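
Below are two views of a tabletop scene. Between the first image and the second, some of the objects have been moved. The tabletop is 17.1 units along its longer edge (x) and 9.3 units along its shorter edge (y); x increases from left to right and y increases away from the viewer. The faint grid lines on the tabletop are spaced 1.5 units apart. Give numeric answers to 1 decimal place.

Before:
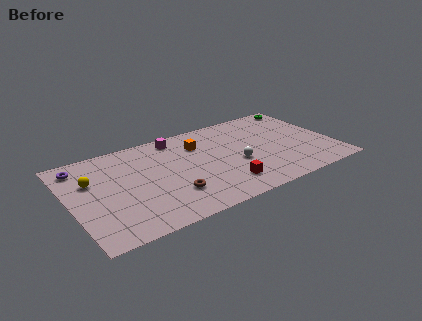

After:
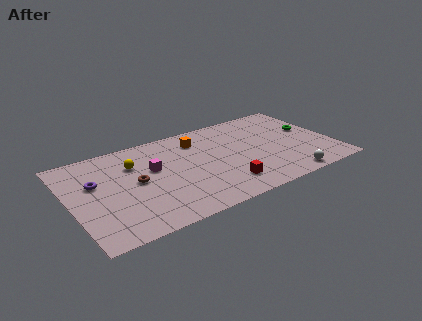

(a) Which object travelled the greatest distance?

the white sphere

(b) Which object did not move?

the red cube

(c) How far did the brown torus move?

3.0

The brown torus moved from about (6.2, 2.6) to (4.2, 4.8), a distance of √(2.0² + 2.2²) ≈ 3.0.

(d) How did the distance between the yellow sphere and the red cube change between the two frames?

-2.1

Before: roughly 9.1 units apart; after: 7.0. That's 2.1 units closer together.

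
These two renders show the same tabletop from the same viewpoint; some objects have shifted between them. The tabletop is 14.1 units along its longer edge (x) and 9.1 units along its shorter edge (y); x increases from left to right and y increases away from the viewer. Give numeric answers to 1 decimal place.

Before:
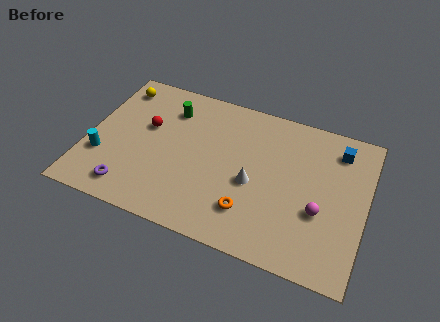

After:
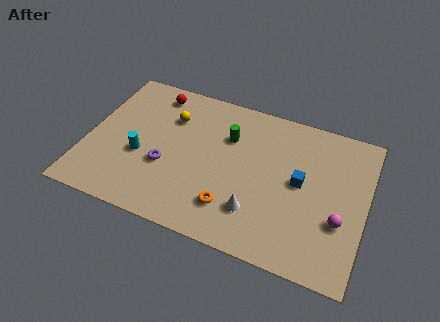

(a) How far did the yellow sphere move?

3.1

The yellow sphere was near (1.1, 7.6) before and (4.0, 6.5) after, so it travelled √(2.9² + 1.1²) ≈ 3.1 units.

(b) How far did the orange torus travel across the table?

0.9

The orange torus moved from about (8.5, 2.2) to (7.6, 2.1), a distance of √(0.9² + 0.1²) ≈ 0.9.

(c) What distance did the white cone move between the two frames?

1.6

The white cone was near (8.5, 3.9) before and (8.8, 2.3) after, so it travelled √(0.3² + 1.6²) ≈ 1.6 units.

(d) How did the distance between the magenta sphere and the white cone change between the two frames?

+0.8

They were about 3.4 units apart before and 4.2 after — 0.8 units further apart.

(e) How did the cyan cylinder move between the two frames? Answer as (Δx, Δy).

(1.9, 0.7)

The cyan cylinder started near (0.9, 2.9) and ended near (2.8, 3.6).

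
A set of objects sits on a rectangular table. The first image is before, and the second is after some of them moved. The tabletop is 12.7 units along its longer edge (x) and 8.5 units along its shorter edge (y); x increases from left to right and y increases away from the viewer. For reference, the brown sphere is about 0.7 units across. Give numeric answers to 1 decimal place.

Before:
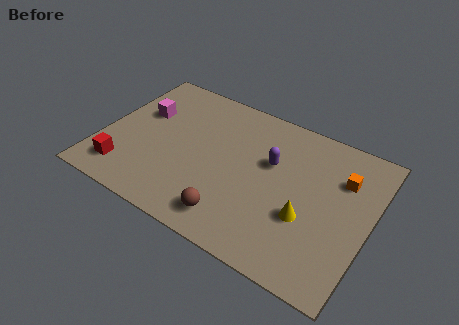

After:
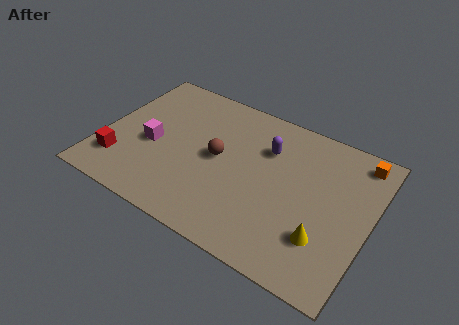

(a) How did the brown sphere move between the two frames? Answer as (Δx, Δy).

(-1.2, 3.0)

From the two frames, the brown sphere sits at roughly (6.7, 1.4) before and (5.5, 4.4) after.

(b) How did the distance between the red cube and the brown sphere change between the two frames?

-0.3

Before: roughly 5.3 units apart; after: 5.0. That's 0.3 units closer together.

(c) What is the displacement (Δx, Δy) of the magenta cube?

(0.8, -1.7)

The magenta cube started near (1.6, 5.4) and ended near (2.4, 3.7).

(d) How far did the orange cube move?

1.5

The orange cube was near (11.2, 6.0) before and (11.8, 7.4) after, so it travelled √(0.6² + 1.4²) ≈ 1.5 units.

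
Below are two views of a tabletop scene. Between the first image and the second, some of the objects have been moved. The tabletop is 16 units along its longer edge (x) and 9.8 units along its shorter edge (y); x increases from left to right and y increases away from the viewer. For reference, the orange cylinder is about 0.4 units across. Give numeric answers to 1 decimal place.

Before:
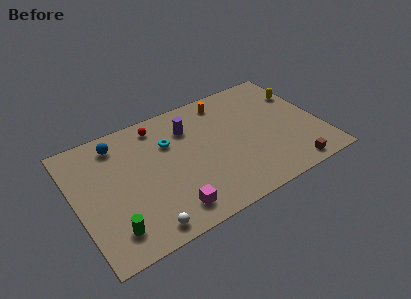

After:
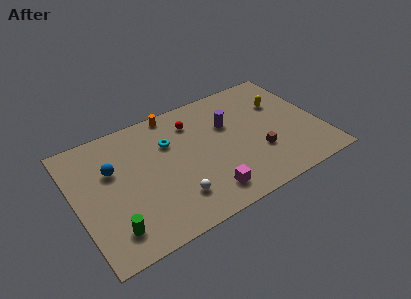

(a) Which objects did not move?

the green cylinder and the cyan torus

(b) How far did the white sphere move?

2.5

The white sphere was near (3.8, 1.1) before and (6.0, 2.3) after, so it travelled √(2.2² + 1.2²) ≈ 2.5 units.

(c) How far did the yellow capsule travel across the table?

1.4

The yellow capsule moved from about (15.2, 6.9) to (13.8, 6.6), a distance of √(1.4² + 0.3²) ≈ 1.4.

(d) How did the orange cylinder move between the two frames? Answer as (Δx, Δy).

(-3.4, 0.6)

From the two frames, the orange cylinder sits at roughly (10.3, 8.4) before and (6.9, 9.0) after.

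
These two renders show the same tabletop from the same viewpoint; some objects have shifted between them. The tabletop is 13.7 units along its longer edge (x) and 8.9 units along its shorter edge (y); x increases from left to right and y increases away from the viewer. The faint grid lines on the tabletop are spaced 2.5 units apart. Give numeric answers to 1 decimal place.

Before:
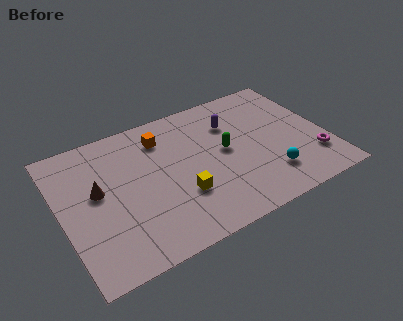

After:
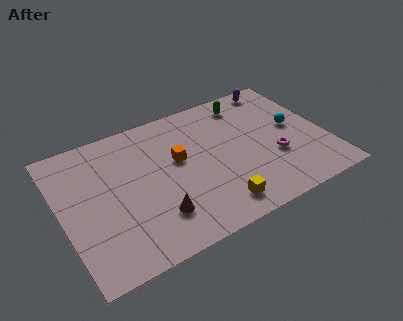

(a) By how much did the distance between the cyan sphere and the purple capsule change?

-1.3

They were about 4.5 units apart before and 3.2 after — 1.3 units closer together.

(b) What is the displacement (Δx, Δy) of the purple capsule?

(2.8, 1.6)

The purple capsule was at about (9.1, 6.4) and moved to about (11.9, 8.0).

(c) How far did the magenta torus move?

2.1

The magenta torus moved from about (12.8, 2.3) to (10.9, 3.2), a distance of √(1.9² + 0.9²) ≈ 2.1.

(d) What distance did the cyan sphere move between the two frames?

3.2

The cyan sphere was near (10.4, 2.1) before and (12.2, 4.8) after, so it travelled √(1.8² + 2.7²) ≈ 3.2 units.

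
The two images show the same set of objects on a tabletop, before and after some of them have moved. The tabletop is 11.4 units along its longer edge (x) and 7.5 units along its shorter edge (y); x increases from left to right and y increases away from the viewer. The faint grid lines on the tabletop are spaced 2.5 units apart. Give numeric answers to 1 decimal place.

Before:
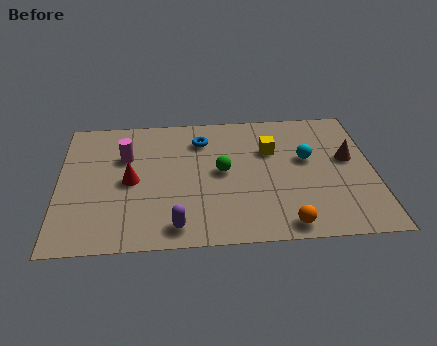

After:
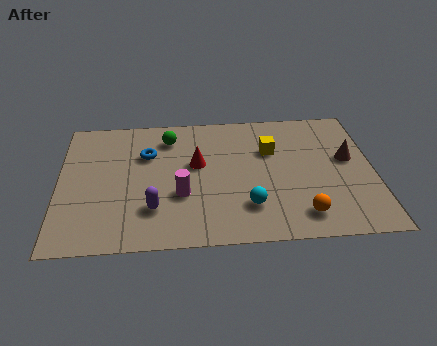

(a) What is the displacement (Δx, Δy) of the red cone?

(2.4, 0.8)

From the two frames, the red cone sits at roughly (2.6, 3.6) before and (5.0, 4.4) after.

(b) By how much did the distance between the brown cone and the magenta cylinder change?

-1.8

The distance was about 8.1 in the first image and 6.3 in the second, so they moved 1.8 units closer together.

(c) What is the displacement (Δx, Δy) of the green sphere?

(-1.9, 2.1)

The green sphere started near (5.9, 3.9) and ended near (4.0, 6.0).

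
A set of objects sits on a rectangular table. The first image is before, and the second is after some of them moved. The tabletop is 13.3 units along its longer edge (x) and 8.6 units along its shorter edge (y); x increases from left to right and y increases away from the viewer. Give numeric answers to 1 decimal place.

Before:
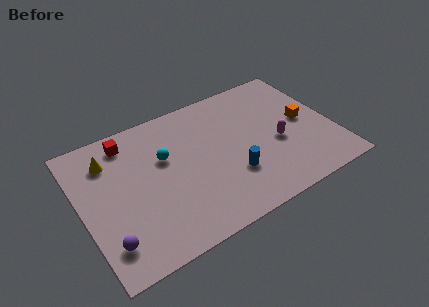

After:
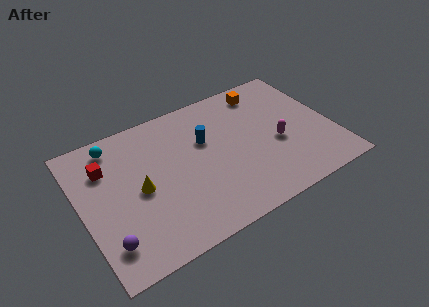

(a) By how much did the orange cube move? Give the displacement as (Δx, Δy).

(-1.7, 2.9)

From the two frames, the orange cube sits at roughly (11.9, 4.4) before and (10.2, 7.3) after.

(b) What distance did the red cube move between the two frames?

1.7

From (2.8, 7.3) to (1.5, 6.2), the red cube covered √(1.3² + 1.1²) ≈ 1.7 units.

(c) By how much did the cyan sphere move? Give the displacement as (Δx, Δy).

(-2.4, 2.0)

The cyan sphere was at about (4.5, 5.4) and moved to about (2.1, 7.4).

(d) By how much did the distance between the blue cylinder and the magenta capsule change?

+1.3

They were about 2.8 units apart before and 4.1 after — 1.3 units further apart.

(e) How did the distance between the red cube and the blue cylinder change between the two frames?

-1.5

Before: roughly 6.7 units apart; after: 5.2. That's 1.5 units closer together.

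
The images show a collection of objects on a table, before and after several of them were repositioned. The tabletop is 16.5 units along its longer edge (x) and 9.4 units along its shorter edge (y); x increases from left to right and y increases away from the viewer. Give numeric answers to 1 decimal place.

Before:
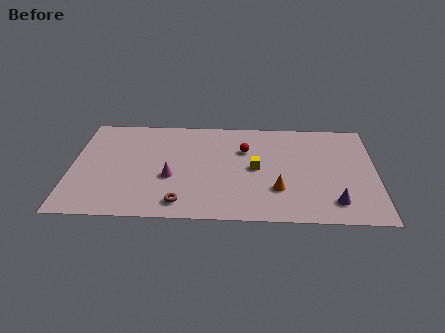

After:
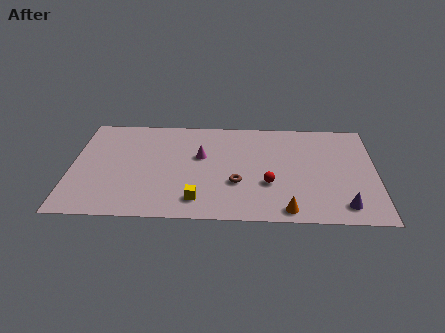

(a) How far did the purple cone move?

0.6

From (14.2, 1.8) to (14.7, 1.5), the purple cone covered √(0.5² + 0.3²) ≈ 0.6 units.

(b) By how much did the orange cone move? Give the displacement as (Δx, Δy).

(0.5, -1.8)

The orange cone was at about (11.2, 2.8) and moved to about (11.7, 1.0).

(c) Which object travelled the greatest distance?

the yellow cube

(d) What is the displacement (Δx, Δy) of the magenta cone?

(1.6, 2.0)

The magenta cone started near (5.4, 3.7) and ended near (7.0, 5.7).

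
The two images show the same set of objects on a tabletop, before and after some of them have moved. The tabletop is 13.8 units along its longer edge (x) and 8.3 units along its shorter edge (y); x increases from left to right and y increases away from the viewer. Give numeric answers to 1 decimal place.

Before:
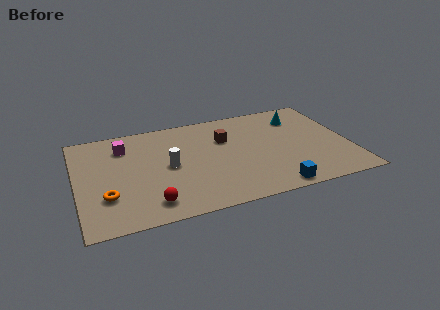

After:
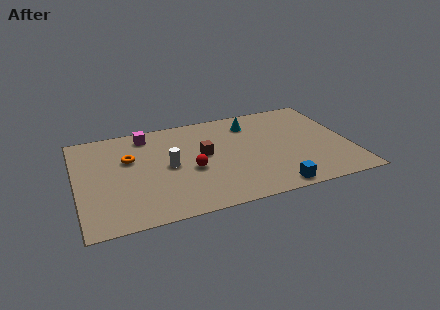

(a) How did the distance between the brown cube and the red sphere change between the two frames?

-4.6

They were about 5.9 units apart before and 1.3 after — 4.6 units closer together.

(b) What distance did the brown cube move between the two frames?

1.6

The brown cube was near (7.6, 5.6) before and (6.4, 4.6) after, so it travelled √(1.2² + 1.0²) ≈ 1.6 units.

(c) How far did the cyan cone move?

2.5

The cyan cone moved from about (11.5, 6.4) to (9.0, 6.6), a distance of √(2.5² + 0.2²) ≈ 2.5.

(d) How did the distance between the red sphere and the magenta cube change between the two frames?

-1.0

They were about 5.1 units apart before and 4.1 after — 1.0 units closer together.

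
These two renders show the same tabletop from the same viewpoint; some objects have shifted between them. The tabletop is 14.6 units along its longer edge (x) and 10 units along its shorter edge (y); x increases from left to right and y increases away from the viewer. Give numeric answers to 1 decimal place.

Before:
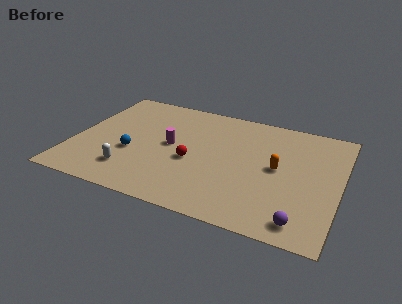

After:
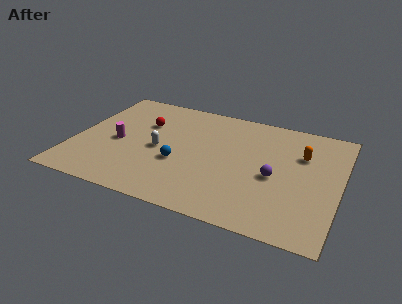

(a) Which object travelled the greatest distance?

the red sphere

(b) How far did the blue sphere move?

2.6

The blue sphere moved from about (3.3, 3.8) to (5.9, 3.8), a distance of √(2.6² + 0.0²) ≈ 2.6.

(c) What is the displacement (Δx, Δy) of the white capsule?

(1.3, 2.4)

The white capsule started near (3.4, 2.2) and ended near (4.7, 4.6).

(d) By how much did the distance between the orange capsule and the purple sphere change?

-1.5

They were about 4.2 units apart before and 2.7 after — 1.5 units closer together.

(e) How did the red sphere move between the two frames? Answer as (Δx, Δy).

(-3.0, 2.5)

From the two frames, the red sphere sits at roughly (6.6, 4.2) before and (3.6, 6.7) after.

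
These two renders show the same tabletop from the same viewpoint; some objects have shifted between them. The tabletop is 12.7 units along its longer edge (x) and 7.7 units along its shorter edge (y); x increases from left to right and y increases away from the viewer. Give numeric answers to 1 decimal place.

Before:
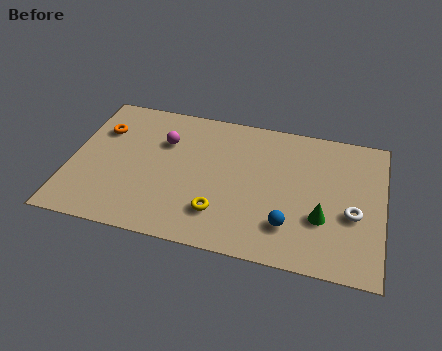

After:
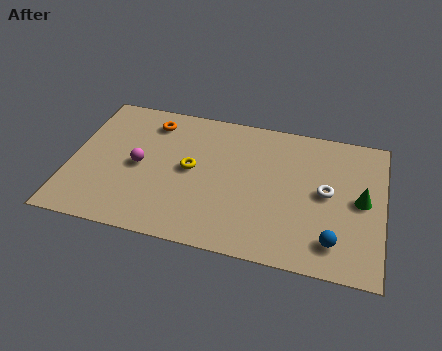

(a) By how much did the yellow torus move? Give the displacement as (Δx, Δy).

(-1.3, 2.1)

From the two frames, the yellow torus sits at roughly (6.2, 1.9) before and (4.9, 4.0) after.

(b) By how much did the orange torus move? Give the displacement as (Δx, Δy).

(2.0, 0.9)

The orange torus was at about (1.1, 5.4) and moved to about (3.1, 6.3).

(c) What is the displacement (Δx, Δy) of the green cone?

(1.5, 1.3)

From the two frames, the green cone sits at roughly (10.3, 2.6) before and (11.8, 3.9) after.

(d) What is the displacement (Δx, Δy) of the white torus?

(-1.1, 0.9)

The white torus started near (11.5, 3.1) and ended near (10.4, 4.0).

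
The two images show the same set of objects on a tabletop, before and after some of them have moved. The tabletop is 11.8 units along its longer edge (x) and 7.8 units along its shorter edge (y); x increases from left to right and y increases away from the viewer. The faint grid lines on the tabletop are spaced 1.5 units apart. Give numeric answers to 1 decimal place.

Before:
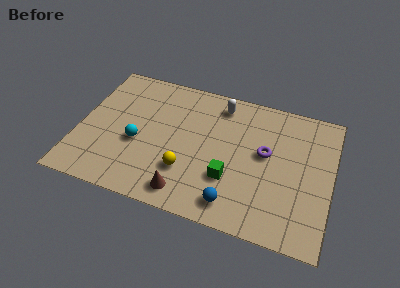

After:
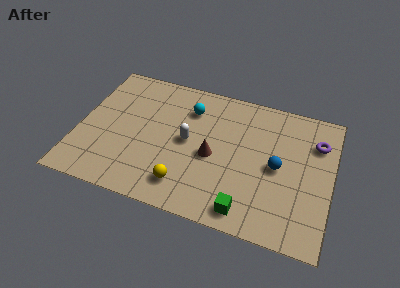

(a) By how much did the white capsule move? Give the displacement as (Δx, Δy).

(-1.3, -2.6)

From the two frames, the white capsule sits at roughly (6.4, 6.6) before and (5.1, 4.0) after.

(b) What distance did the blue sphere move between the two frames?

3.2

The blue sphere was near (7.5, 1.2) before and (9.3, 3.8) after, so it travelled √(1.8² + 2.6²) ≈ 3.2 units.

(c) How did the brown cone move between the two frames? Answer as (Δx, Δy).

(1.0, 2.4)

The brown cone started near (5.3, 1.1) and ended near (6.3, 3.5).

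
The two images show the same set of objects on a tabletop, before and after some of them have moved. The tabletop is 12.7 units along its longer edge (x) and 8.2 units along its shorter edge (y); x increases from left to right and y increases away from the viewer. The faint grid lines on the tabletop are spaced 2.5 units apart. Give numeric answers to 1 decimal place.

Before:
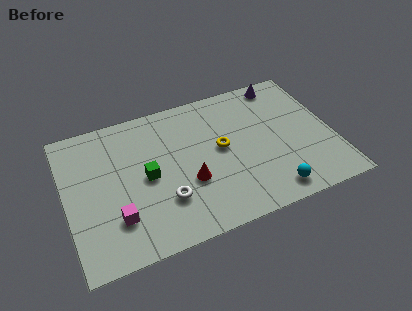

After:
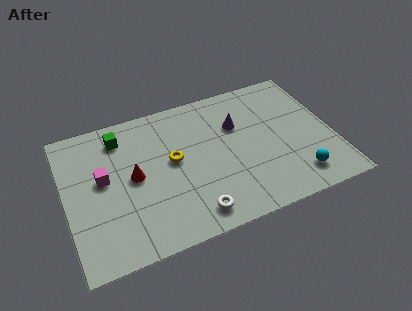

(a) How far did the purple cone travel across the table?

3.0

The purple cone moved from about (10.7, 7.3) to (8.3, 5.5), a distance of √(2.4² + 1.8²) ≈ 3.0.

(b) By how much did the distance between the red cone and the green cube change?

+0.4

The distance was about 2.1 in the first image and 2.5 in the second, so they moved 0.4 units further apart.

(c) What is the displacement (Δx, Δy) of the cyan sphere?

(1.3, 0.4)

The cyan sphere started near (9.4, 1.1) and ended near (10.7, 1.5).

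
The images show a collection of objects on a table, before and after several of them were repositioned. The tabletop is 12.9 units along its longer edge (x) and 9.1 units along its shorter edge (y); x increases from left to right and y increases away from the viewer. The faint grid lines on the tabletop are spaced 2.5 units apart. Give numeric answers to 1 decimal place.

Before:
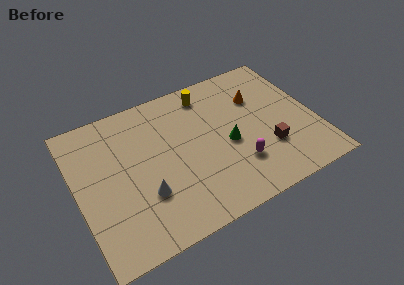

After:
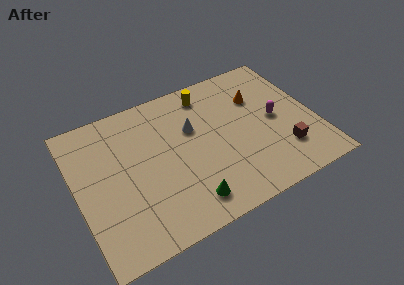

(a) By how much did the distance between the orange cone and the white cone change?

-3.8

They were about 7.5 units apart before and 3.7 after — 3.8 units closer together.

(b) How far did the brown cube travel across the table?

0.9

The brown cube was near (10.1, 2.8) before and (10.9, 2.3) after, so it travelled √(0.8² + 0.5²) ≈ 0.9 units.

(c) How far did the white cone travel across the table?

4.2

From (3.4, 2.9) to (6.4, 5.8), the white cone covered √(3.0² + 2.9²) ≈ 4.2 units.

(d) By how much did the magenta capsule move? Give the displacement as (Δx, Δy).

(2.4, 2.0)

The magenta capsule started near (8.4, 2.5) and ended near (10.8, 4.5).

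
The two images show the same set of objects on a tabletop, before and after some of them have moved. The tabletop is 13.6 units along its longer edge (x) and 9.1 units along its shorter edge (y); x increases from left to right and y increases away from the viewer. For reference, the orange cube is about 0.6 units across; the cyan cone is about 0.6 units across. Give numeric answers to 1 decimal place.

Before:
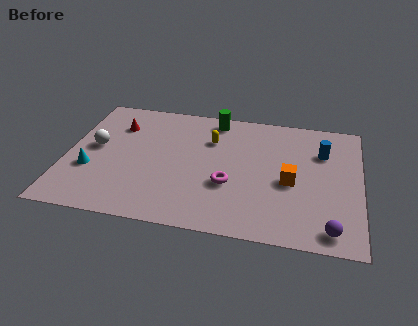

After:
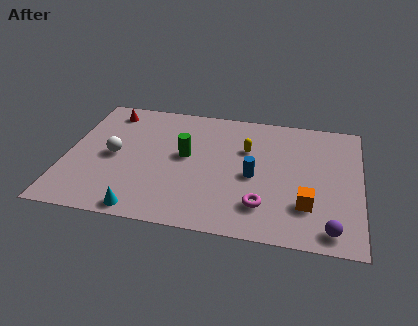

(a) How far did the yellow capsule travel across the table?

1.7

The yellow capsule was near (6.6, 6.4) before and (8.3, 6.0) after, so it travelled √(1.7² + 0.4²) ≈ 1.7 units.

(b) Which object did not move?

the purple sphere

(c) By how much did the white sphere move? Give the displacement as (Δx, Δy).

(0.9, -0.5)

The white sphere started near (1.3, 4.9) and ended near (2.2, 4.4).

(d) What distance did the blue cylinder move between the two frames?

3.9

From (11.8, 6.4) to (8.7, 4.1), the blue cylinder covered √(3.1² + 2.3²) ≈ 3.9 units.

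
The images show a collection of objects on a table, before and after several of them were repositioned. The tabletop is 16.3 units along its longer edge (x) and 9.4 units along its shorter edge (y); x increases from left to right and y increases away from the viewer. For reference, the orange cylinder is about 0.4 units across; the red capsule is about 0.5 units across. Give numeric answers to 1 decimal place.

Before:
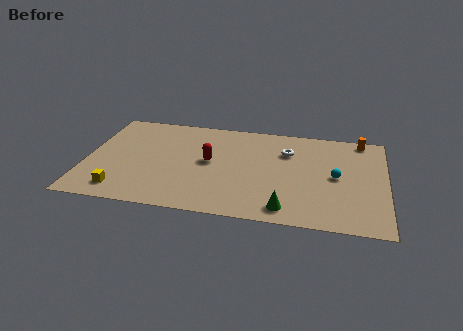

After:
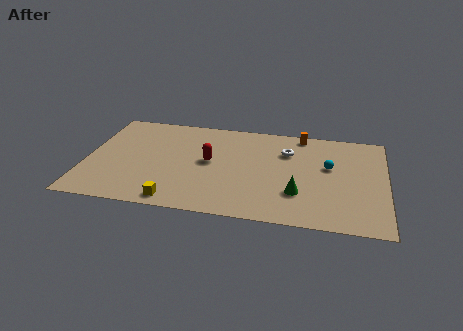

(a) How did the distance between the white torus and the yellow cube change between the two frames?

-2.1

Before: roughly 10.2 units apart; after: 8.1. That's 2.1 units closer together.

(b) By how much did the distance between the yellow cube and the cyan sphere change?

-2.6

Before: roughly 11.9 units apart; after: 9.3. That's 2.6 units closer together.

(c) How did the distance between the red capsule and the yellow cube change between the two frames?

-1.5

They were about 5.8 units apart before and 4.3 after — 1.5 units closer together.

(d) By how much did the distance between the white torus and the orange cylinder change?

-2.5

They were about 4.4 units apart before and 1.9 after — 2.5 units closer together.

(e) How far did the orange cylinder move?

3.3

The orange cylinder was near (14.9, 8.5) before and (11.6, 8.5) after, so it travelled √(3.3² + 0.0²) ≈ 3.3 units.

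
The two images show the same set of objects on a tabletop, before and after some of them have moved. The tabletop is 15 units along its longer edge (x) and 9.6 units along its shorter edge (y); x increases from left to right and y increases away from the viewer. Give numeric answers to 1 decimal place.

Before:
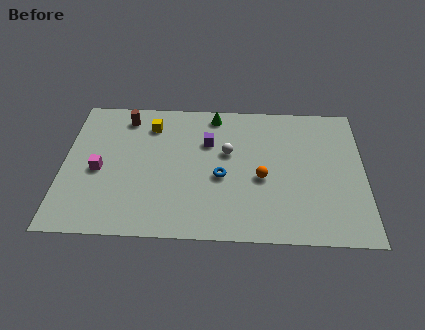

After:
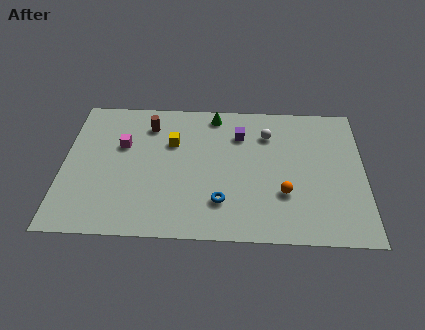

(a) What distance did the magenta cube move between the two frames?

2.1

From (1.8, 4.3) to (2.9, 6.1), the magenta cube covered √(1.1² + 1.8²) ≈ 2.1 units.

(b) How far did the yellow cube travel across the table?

1.6

From (4.3, 7.6) to (5.4, 6.4), the yellow cube covered √(1.1² + 1.2²) ≈ 1.6 units.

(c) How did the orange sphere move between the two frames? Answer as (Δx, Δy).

(1.1, -1.0)

From the two frames, the orange sphere sits at roughly (9.9, 4.1) before and (11.0, 3.1) after.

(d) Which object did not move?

the green cone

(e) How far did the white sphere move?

2.4

The white sphere moved from about (8.2, 5.8) to (10.2, 7.2), a distance of √(2.0² + 1.4²) ≈ 2.4.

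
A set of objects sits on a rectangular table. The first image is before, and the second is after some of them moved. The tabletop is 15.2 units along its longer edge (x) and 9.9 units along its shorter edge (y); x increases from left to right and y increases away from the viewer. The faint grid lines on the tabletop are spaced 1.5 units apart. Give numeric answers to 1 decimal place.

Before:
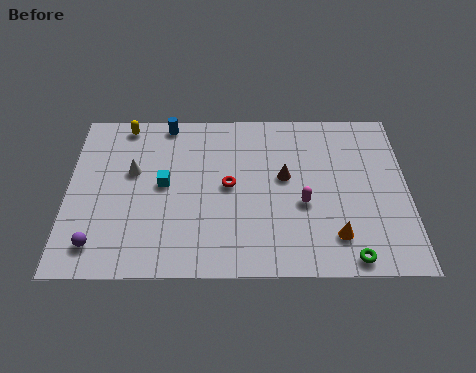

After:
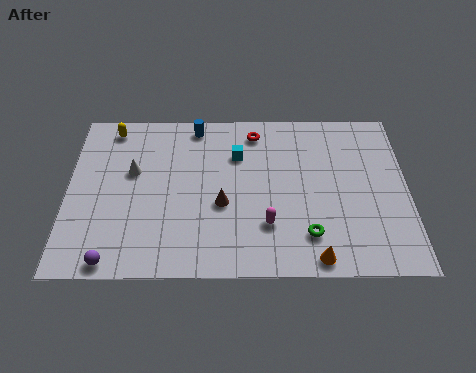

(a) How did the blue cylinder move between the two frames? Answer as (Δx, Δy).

(1.3, -0.2)

From the two frames, the blue cylinder sits at roughly (4.4, 9.0) before and (5.7, 8.8) after.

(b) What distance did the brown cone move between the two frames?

3.2

The brown cone moved from about (9.7, 5.6) to (6.9, 4.0), a distance of √(2.8² + 1.6²) ≈ 3.2.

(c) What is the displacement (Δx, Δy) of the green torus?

(-1.8, 1.3)

The green torus started near (12.5, 0.9) and ended near (10.7, 2.2).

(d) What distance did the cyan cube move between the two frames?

3.8

The cyan cube moved from about (4.3, 5.2) to (7.6, 7.0), a distance of √(3.3² + 1.8²) ≈ 3.8.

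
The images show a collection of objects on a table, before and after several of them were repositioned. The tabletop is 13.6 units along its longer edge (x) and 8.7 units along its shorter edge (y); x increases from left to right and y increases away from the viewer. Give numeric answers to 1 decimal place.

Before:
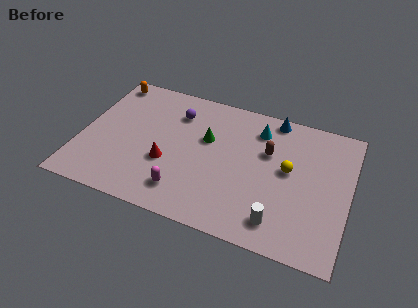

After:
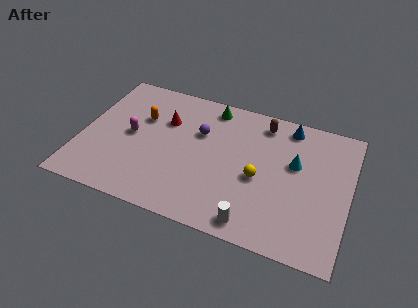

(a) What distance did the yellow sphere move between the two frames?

1.7

The yellow sphere was near (10.5, 4.8) before and (9.1, 3.8) after, so it travelled √(1.4² + 1.0²) ≈ 1.7 units.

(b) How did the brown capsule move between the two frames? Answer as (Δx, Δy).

(-0.4, 1.8)

From the two frames, the brown capsule sits at roughly (9.4, 5.6) before and (9.0, 7.4) after.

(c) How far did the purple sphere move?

1.6

From (4.6, 6.6) to (5.9, 5.7), the purple sphere covered √(1.3² + 0.9²) ≈ 1.6 units.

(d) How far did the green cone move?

2.2

The green cone moved from about (6.3, 5.4) to (6.3, 7.6), a distance of √(0.0² + 2.2²) ≈ 2.2.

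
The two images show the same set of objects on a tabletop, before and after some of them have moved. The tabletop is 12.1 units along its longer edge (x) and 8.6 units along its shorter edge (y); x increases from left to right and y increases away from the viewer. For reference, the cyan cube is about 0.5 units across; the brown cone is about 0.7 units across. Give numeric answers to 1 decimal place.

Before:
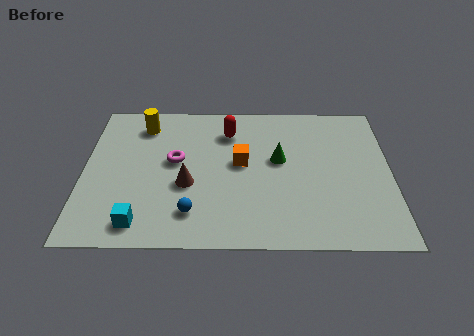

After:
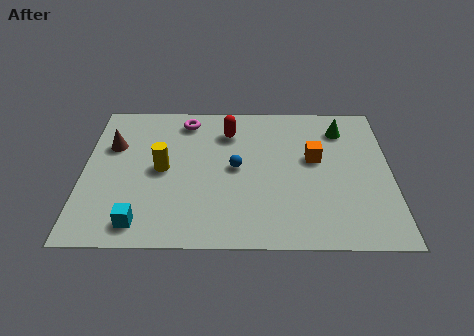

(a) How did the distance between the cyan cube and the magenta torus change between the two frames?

+2.5

They were about 3.8 units apart before and 6.3 after — 2.5 units further apart.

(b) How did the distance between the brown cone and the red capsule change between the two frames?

+1.1

Before: roughly 3.6 units apart; after: 4.7. That's 1.1 units further apart.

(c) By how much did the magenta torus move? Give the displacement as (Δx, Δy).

(0.4, 2.5)

The magenta torus started near (3.6, 4.8) and ended near (4.0, 7.3).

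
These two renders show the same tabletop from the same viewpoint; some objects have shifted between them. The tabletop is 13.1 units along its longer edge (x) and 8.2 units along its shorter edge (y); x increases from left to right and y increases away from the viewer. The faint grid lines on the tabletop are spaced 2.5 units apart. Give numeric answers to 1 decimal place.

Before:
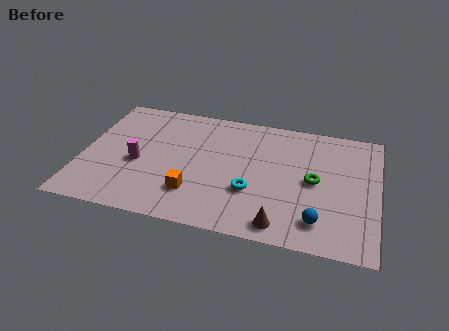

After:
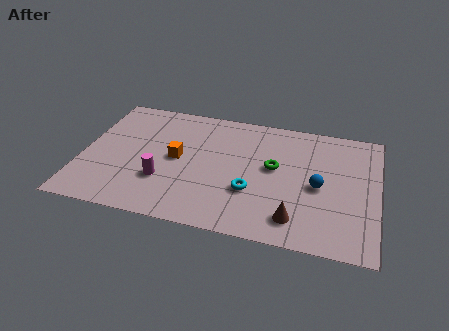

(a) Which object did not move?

the cyan torus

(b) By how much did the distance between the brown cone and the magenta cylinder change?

-1.0

The distance was about 7.0 in the first image and 6.0 in the second, so they moved 1.0 units closer together.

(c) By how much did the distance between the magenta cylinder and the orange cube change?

-1.3

The distance was about 3.0 in the first image and 1.7 in the second, so they moved 1.3 units closer together.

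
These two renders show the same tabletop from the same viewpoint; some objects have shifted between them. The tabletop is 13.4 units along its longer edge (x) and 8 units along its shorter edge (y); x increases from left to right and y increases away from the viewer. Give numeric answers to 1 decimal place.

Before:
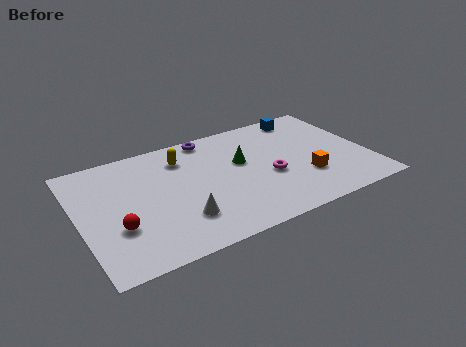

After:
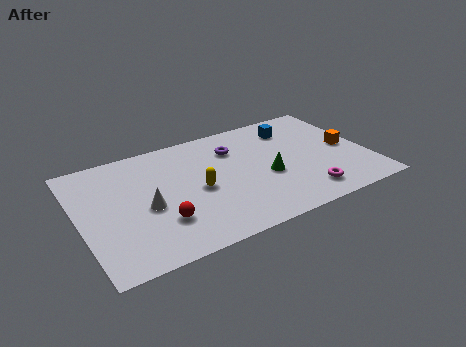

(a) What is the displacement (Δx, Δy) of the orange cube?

(2.2, 1.4)

The orange cube was at about (10.3, 2.5) and moved to about (12.5, 3.9).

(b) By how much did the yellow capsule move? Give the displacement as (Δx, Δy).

(0.4, -2.5)

From the two frames, the yellow capsule sits at roughly (5.0, 6.2) before and (5.4, 3.7) after.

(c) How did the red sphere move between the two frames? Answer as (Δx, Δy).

(1.9, -0.4)

The red sphere started near (1.6, 2.7) and ended near (3.5, 2.3).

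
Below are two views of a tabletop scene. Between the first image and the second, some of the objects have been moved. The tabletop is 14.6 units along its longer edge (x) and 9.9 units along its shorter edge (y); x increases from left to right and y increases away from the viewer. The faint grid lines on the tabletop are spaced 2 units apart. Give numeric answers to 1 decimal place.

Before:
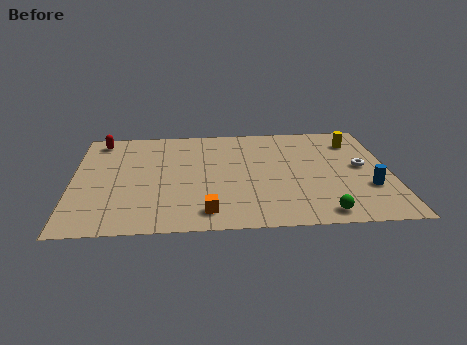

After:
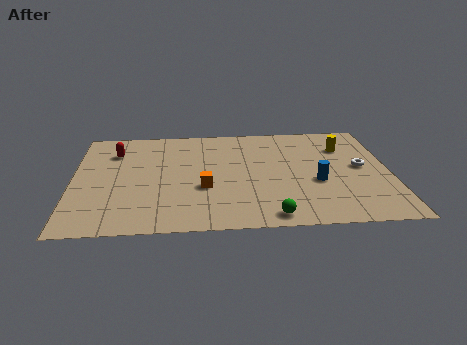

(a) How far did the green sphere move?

2.3

The green sphere was near (11.3, 1.1) before and (9.0, 1.0) after, so it travelled √(2.3² + 0.1²) ≈ 2.3 units.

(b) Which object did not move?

the white torus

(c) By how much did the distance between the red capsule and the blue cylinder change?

-3.5

They were about 13.4 units apart before and 9.9 after — 3.5 units closer together.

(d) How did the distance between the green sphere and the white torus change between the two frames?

+1.4

The distance was about 4.6 in the first image and 6.0 in the second, so they moved 1.4 units further apart.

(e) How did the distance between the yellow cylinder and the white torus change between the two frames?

-0.4

The distance was about 2.5 in the first image and 2.1 in the second, so they moved 0.4 units closer together.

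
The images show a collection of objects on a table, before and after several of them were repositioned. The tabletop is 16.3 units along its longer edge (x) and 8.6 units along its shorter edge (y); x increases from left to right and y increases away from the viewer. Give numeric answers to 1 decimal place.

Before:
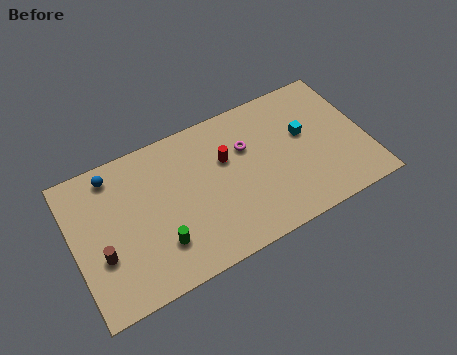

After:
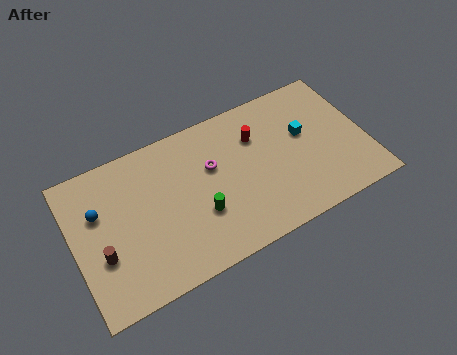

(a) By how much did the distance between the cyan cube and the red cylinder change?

-1.6

They were about 4.4 units apart before and 2.8 after — 1.6 units closer together.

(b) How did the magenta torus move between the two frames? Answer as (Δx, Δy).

(-2.0, -0.3)

The magenta torus started near (9.8, 5.7) and ended near (7.8, 5.4).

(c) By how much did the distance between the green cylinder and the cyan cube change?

-2.4

Before: roughly 8.9 units apart; after: 6.5. That's 2.4 units closer together.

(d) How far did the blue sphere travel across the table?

2.1

The blue sphere moved from about (2.5, 7.4) to (1.5, 5.6), a distance of √(1.0² + 1.8²) ≈ 2.1.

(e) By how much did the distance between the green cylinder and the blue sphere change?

+0.4

The distance was about 5.5 in the first image and 5.9 in the second, so they moved 0.4 units further apart.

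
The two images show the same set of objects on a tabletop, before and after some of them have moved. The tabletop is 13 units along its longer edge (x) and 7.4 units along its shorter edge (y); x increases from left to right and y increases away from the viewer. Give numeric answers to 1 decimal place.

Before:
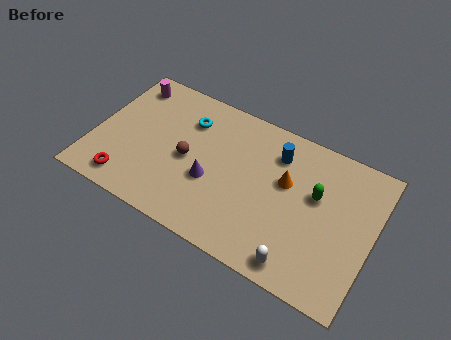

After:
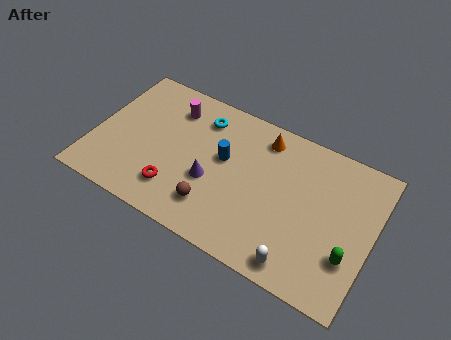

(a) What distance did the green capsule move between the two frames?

2.8

From (10.3, 4.5) to (12.1, 2.3), the green capsule covered √(1.8² + 2.2²) ≈ 2.8 units.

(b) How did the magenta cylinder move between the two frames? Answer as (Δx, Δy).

(2.2, -0.4)

The magenta cylinder was at about (1.1, 6.2) and moved to about (3.3, 5.8).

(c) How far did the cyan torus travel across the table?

0.7

From (4.1, 5.5) to (4.7, 5.9), the cyan torus covered √(0.6² + 0.4²) ≈ 0.7 units.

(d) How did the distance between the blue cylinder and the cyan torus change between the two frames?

-2.1

Before: roughly 4.2 units apart; after: 2.1. That's 2.1 units closer together.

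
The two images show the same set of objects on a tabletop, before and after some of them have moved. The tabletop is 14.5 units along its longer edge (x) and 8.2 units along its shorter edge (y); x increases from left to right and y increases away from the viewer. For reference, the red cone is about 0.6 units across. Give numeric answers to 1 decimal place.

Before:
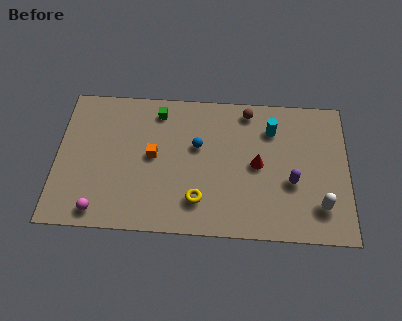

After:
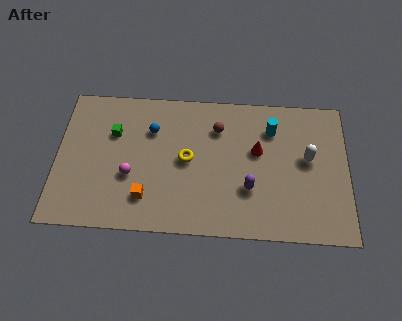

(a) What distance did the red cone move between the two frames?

0.8

From (10.0, 4.1) to (10.0, 4.9), the red cone covered √(0.0² + 0.8²) ≈ 0.8 units.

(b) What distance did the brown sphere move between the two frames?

1.9

The brown sphere moved from about (9.5, 7.2) to (8.0, 6.1), a distance of √(1.5² + 1.1²) ≈ 1.9.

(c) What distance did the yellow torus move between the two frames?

2.4

The yellow torus was near (7.1, 1.9) before and (6.5, 4.2) after, so it travelled √(0.6² + 2.3²) ≈ 2.4 units.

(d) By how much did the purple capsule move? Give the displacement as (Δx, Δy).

(-2.1, -0.5)

The purple capsule was at about (11.7, 3.2) and moved to about (9.6, 2.7).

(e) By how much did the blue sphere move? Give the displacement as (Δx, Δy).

(-2.3, 0.8)

From the two frames, the blue sphere sits at roughly (7.0, 5.0) before and (4.7, 5.8) after.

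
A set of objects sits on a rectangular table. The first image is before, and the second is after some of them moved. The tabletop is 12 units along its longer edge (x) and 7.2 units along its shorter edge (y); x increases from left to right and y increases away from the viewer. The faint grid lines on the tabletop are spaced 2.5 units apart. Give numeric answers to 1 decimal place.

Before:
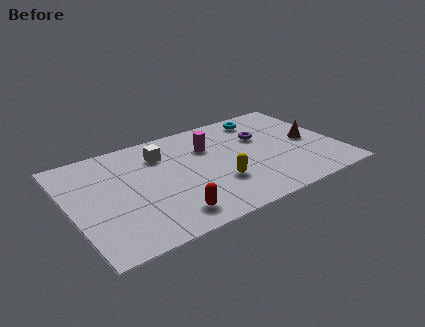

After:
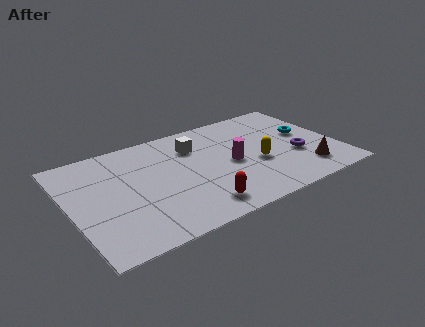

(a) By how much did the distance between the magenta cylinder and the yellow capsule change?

-1.5

They were about 2.7 units apart before and 1.2 after — 1.5 units closer together.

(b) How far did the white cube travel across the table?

1.5

From (4.3, 5.4) to (5.8, 5.3), the white cube covered √(1.5² + 0.1²) ≈ 1.5 units.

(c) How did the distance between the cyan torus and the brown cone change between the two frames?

-0.5

The distance was about 3.1 in the first image and 2.6 in the second, so they moved 0.5 units closer together.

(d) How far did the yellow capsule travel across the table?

2.0

The yellow capsule was near (6.4, 2.3) before and (8.3, 2.9) after, so it travelled √(1.9² + 0.6²) ≈ 2.0 units.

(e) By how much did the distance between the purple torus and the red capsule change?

-0.9

The distance was about 5.9 in the first image and 5.0 in the second, so they moved 0.9 units closer together.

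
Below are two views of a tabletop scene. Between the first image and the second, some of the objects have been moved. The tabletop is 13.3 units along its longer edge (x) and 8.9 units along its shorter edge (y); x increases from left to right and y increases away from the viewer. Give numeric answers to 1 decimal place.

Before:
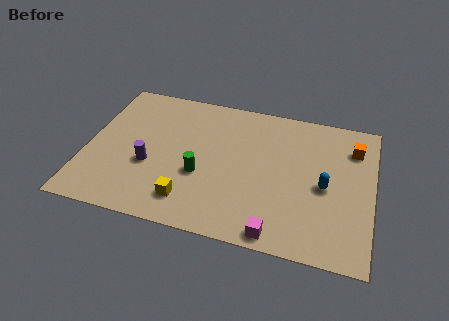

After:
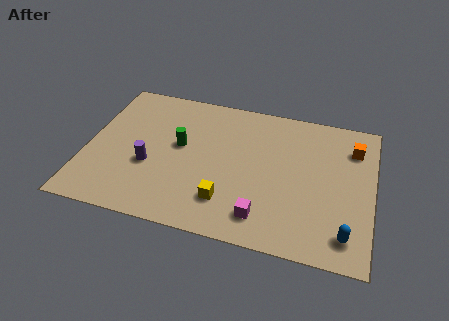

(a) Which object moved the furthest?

the blue capsule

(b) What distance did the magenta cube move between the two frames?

1.1

The magenta cube was near (9.1, 0.8) before and (8.4, 1.6) after, so it travelled √(0.7² + 0.8²) ≈ 1.1 units.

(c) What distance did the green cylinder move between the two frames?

1.9

The green cylinder was near (5.4, 3.4) before and (4.3, 5.0) after, so it travelled √(1.1² + 1.6²) ≈ 1.9 units.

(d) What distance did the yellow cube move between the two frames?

1.7

From (5.0, 1.7) to (6.7, 2.1), the yellow cube covered √(1.7² + 0.4²) ≈ 1.7 units.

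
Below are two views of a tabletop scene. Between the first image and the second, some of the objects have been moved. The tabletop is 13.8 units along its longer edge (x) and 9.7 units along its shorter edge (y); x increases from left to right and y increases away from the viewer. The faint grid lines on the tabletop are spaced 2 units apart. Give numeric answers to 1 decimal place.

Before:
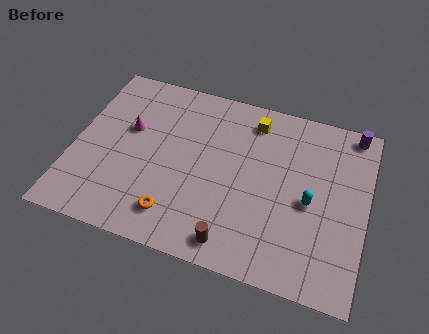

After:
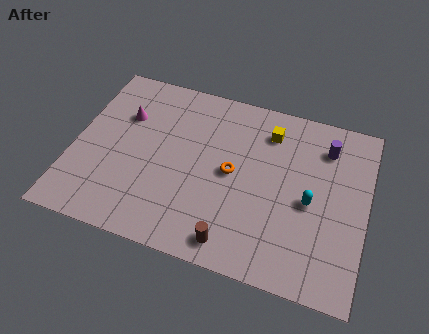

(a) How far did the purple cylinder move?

1.7

The purple cylinder moved from about (12.9, 8.8) to (11.7, 7.6), a distance of √(1.2² + 1.2²) ≈ 1.7.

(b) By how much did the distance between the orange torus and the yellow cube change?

-3.8

Before: roughly 7.0 units apart; after: 3.2. That's 3.8 units closer together.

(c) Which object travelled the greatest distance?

the orange torus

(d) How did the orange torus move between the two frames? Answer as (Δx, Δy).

(2.4, 3.1)

From the two frames, the orange torus sits at roughly (5.1, 1.8) before and (7.5, 4.9) after.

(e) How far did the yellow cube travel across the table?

0.9

From (8.2, 8.1) to (9.0, 7.7), the yellow cube covered √(0.8² + 0.4²) ≈ 0.9 units.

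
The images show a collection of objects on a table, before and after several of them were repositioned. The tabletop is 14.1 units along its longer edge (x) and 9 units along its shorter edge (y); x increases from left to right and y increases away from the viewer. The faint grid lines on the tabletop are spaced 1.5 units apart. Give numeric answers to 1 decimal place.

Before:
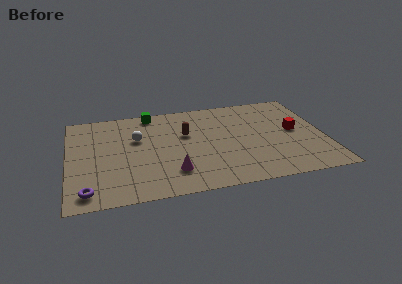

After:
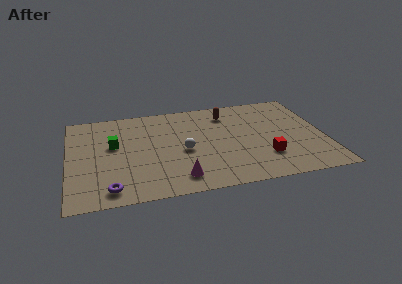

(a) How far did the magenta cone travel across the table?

0.7

From (5.6, 2.1) to (5.9, 1.5), the magenta cone covered √(0.3² + 0.6²) ≈ 0.7 units.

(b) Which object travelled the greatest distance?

the green cube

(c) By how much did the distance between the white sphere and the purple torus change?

-0.3

They were about 5.3 units apart before and 5.0 after — 0.3 units closer together.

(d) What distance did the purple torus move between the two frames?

1.2

The purple torus was near (1.0, 1.2) before and (2.2, 1.2) after, so it travelled √(1.2² + 0.0²) ≈ 1.2 units.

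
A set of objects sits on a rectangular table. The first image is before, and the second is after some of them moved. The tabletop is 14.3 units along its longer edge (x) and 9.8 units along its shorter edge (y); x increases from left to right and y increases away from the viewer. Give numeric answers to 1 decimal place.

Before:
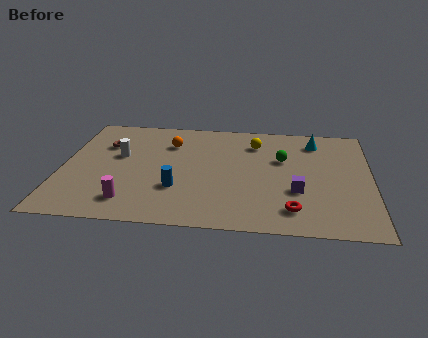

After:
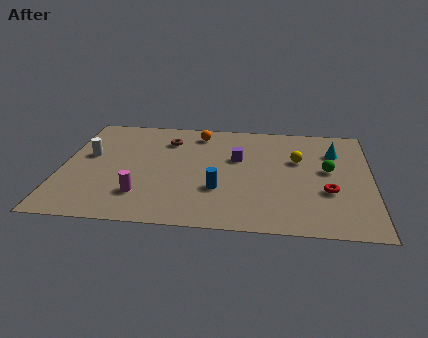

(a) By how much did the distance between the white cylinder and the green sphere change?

+3.5

The distance was about 7.6 in the first image and 11.1 in the second, so they moved 3.5 units further apart.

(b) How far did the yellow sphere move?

2.4

The yellow sphere was near (8.9, 7.6) before and (10.9, 6.2) after, so it travelled √(2.0² + 1.4²) ≈ 2.4 units.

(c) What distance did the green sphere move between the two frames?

2.2

The green sphere was near (10.2, 6.2) before and (12.3, 5.4) after, so it travelled √(2.1² + 0.8²) ≈ 2.2 units.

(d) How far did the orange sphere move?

1.7

The orange sphere was near (4.9, 7.2) before and (6.2, 8.3) after, so it travelled √(1.3² + 1.1²) ≈ 1.7 units.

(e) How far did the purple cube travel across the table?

3.9

The purple cube moved from about (10.9, 3.4) to (8.1, 6.1), a distance of √(2.8² + 2.7²) ≈ 3.9.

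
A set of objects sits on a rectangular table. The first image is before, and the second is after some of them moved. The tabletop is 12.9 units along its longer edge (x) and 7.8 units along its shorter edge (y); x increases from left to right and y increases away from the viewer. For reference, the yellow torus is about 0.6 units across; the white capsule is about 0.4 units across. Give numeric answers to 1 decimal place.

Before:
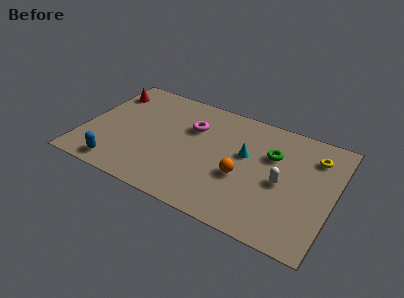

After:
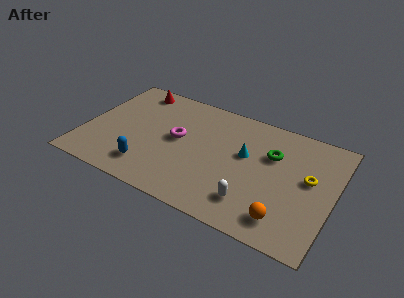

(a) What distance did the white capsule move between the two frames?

2.3

The white capsule moved from about (10.3, 3.6) to (9.0, 1.7), a distance of √(1.3² + 1.9²) ≈ 2.3.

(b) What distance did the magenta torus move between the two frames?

1.3

The magenta torus was near (5.4, 5.3) before and (4.8, 4.2) after, so it travelled √(0.6² + 1.1²) ≈ 1.3 units.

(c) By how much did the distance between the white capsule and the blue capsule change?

-3.2

They were about 8.6 units apart before and 5.4 after — 3.2 units closer together.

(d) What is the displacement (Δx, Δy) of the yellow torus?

(-0.1, -1.6)

The yellow torus started near (11.7, 6.0) and ended near (11.6, 4.4).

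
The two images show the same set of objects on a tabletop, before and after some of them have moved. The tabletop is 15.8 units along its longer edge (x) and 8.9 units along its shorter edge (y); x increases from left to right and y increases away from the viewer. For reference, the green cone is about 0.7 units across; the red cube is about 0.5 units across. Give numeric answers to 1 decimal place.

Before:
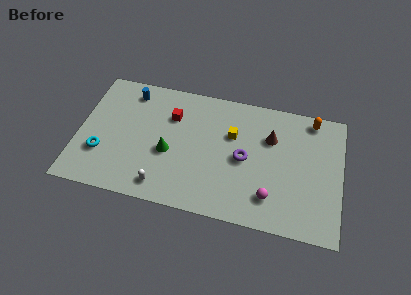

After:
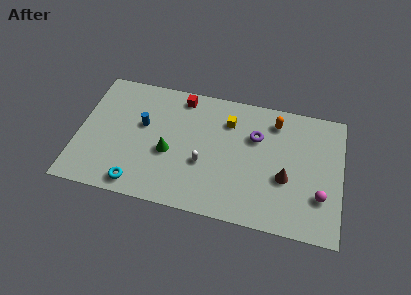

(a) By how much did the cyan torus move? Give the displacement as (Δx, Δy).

(2.3, -1.7)

The cyan torus was at about (1.5, 2.8) and moved to about (3.8, 1.1).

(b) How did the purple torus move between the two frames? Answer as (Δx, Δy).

(0.6, 1.7)

From the two frames, the purple torus sits at roughly (10.0, 4.3) before and (10.6, 6.0) after.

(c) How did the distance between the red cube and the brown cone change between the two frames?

+1.8

They were about 6.0 units apart before and 7.8 after — 1.8 units further apart.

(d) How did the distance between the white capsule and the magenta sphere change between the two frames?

+0.6

They were about 6.4 units apart before and 7.0 after — 0.6 units further apart.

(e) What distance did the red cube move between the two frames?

1.6

The red cube moved from about (5.5, 6.3) to (6.0, 7.8), a distance of √(0.5² + 1.5²) ≈ 1.6.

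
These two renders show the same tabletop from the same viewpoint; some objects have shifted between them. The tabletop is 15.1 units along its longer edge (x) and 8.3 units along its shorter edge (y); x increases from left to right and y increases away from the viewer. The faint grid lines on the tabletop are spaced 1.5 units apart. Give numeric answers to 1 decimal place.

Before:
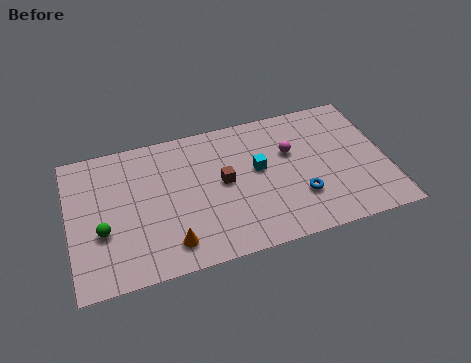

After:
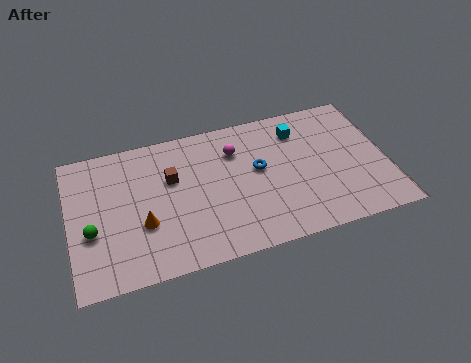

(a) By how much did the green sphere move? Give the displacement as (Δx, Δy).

(-0.5, 0.1)

The green sphere started near (1.5, 3.1) and ended near (1.0, 3.2).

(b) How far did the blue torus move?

2.8

From (10.8, 2.5) to (9.0, 4.7), the blue torus covered √(1.8² + 2.2²) ≈ 2.8 units.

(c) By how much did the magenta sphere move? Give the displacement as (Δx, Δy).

(-2.6, 0.8)

The magenta sphere was at about (10.6, 5.3) and moved to about (8.0, 6.1).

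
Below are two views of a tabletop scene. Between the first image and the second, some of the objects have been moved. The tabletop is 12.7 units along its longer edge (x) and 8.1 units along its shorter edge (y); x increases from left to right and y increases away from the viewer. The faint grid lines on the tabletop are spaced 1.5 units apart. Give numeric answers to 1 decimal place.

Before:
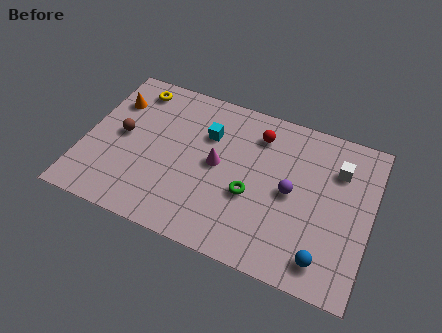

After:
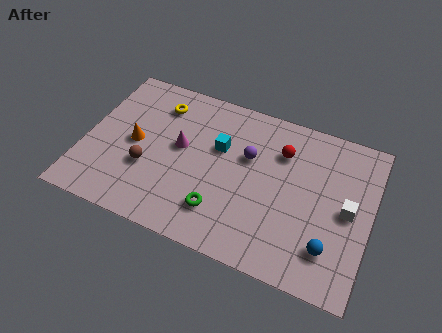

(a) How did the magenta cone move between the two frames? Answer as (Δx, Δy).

(-1.7, 0.3)

The magenta cone was at about (5.9, 4.2) and moved to about (4.2, 4.5).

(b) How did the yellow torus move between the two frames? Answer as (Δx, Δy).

(1.2, -0.5)

The yellow torus started near (1.8, 6.9) and ended near (3.0, 6.4).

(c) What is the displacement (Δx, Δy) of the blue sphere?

(0.2, 0.6)

The blue sphere was at about (10.9, 1.3) and moved to about (11.1, 1.9).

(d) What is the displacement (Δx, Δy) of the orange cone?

(1.2, -1.9)

The orange cone was at about (1.0, 5.9) and moved to about (2.2, 4.0).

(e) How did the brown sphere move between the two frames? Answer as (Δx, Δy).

(1.3, -1.3)

The brown sphere was at about (1.6, 4.2) and moved to about (2.9, 2.9).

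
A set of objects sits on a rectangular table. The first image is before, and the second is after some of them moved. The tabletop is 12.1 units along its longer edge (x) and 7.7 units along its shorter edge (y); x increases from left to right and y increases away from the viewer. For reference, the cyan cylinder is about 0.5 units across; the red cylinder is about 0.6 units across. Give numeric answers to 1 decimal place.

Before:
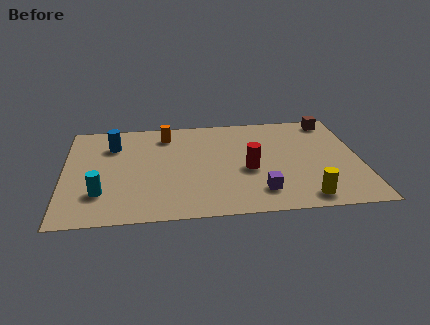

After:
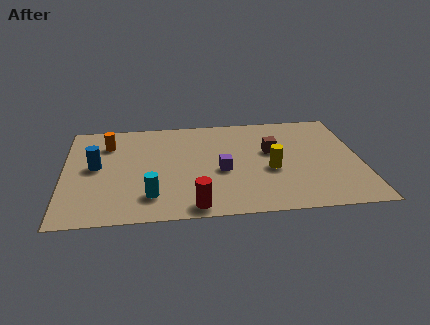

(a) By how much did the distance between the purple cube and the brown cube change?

-3.6

They were about 6.1 units apart before and 2.5 after — 3.6 units closer together.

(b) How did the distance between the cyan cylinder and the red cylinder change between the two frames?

-4.2

Before: roughly 6.1 units apart; after: 1.9. That's 4.2 units closer together.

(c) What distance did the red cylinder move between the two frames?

3.4

From (7.5, 3.3) to (5.2, 0.8), the red cylinder covered √(2.3² + 2.5²) ≈ 3.4 units.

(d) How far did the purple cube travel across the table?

2.3

From (7.9, 1.6) to (6.4, 3.3), the purple cube covered √(1.5² + 1.7²) ≈ 2.3 units.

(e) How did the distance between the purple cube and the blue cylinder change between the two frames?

-2.0

Before: roughly 7.2 units apart; after: 5.2. That's 2.0 units closer together.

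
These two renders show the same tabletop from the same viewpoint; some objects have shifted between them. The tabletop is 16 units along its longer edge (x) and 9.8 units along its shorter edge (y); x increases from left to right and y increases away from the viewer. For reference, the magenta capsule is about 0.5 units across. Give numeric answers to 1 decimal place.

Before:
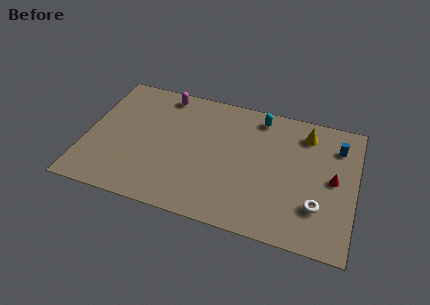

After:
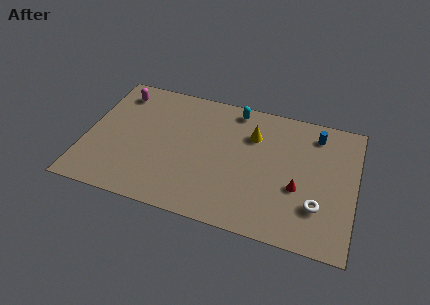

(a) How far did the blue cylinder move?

1.4

The blue cylinder moved from about (14.8, 7.5) to (13.5, 8.1), a distance of √(1.3² + 0.6²) ≈ 1.4.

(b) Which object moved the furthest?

the yellow cone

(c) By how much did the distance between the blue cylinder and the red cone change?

+1.9

They were about 2.5 units apart before and 4.4 after — 1.9 units further apart.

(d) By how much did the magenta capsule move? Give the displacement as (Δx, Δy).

(-2.7, -0.6)

The magenta capsule was at about (4.3, 8.7) and moved to about (1.6, 8.1).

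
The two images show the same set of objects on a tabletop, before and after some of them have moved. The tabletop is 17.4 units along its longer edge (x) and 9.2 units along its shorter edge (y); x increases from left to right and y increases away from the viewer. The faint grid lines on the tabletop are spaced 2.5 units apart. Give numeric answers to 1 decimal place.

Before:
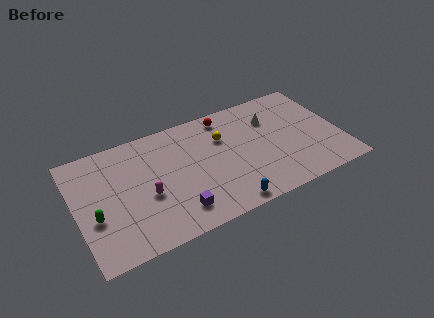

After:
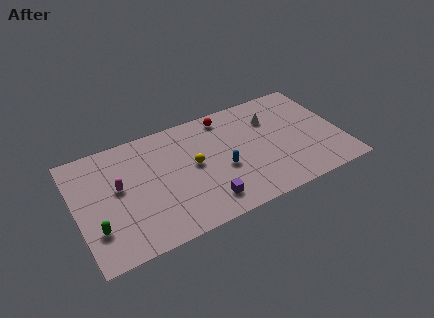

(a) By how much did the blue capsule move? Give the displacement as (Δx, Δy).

(0.2, 2.9)

The blue capsule started near (9.3, 0.9) and ended near (9.5, 3.8).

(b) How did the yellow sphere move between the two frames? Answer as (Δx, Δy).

(-2.1, -1.4)

The yellow sphere was at about (9.8, 6.3) and moved to about (7.7, 4.9).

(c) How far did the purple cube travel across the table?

1.9

From (6.2, 1.8) to (8.1, 1.7), the purple cube covered √(1.9² + 0.1²) ≈ 1.9 units.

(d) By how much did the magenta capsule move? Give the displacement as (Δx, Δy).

(-1.7, 1.4)

The magenta capsule started near (4.5, 3.8) and ended near (2.8, 5.2).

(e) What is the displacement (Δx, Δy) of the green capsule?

(0.0, -0.9)

The green capsule was at about (1.1, 3.5) and moved to about (1.1, 2.6).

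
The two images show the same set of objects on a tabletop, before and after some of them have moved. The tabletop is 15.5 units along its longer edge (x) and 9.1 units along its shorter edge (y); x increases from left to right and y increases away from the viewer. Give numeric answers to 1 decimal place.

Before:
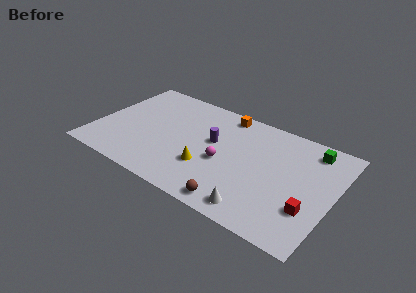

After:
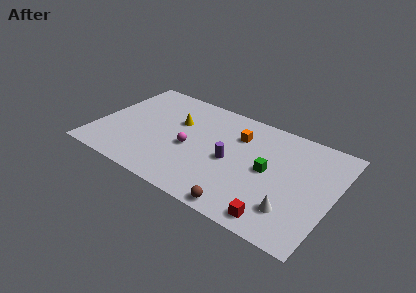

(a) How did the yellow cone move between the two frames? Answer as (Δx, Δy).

(-2.6, 3.0)

The yellow cone was at about (7.6, 2.9) and moved to about (5.0, 5.9).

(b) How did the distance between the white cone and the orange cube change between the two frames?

-1.5

They were about 7.6 units apart before and 6.1 after — 1.5 units closer together.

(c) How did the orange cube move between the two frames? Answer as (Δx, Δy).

(1.1, -1.5)

The orange cube was at about (7.9, 8.1) and moved to about (9.0, 6.6).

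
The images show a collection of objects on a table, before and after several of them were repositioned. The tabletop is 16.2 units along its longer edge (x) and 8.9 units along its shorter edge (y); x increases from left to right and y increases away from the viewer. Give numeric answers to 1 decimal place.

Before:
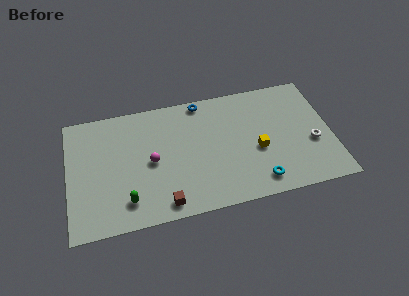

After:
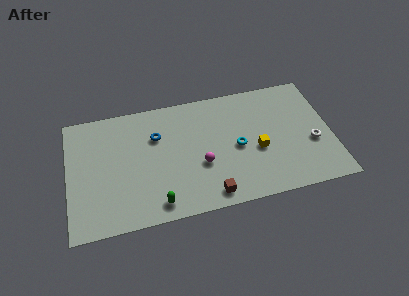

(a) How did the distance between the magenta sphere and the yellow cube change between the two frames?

-3.0

The distance was about 6.5 in the first image and 3.5 in the second, so they moved 3.0 units closer together.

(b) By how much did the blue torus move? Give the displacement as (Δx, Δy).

(-2.9, -2.0)

The blue torus started near (8.4, 8.1) and ended near (5.5, 6.1).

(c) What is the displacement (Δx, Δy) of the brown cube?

(2.8, 0.0)

The brown cube started near (5.7, 1.1) and ended near (8.5, 1.1).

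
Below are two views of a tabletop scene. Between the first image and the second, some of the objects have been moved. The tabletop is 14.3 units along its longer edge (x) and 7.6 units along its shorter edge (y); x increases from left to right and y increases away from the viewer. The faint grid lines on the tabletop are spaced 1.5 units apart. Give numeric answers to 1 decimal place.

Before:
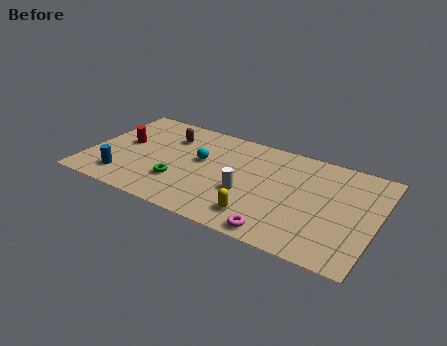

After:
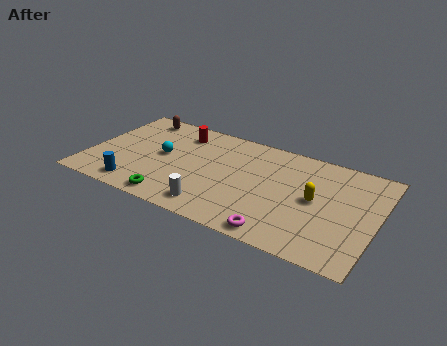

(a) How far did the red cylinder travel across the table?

3.2

The red cylinder was near (1.6, 4.2) before and (4.2, 6.1) after, so it travelled √(2.6² + 1.9²) ≈ 3.2 units.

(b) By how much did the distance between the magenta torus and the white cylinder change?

+0.5

Before: roughly 2.8 units apart; after: 3.3. That's 0.5 units further apart.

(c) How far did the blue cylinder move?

0.8

From (2.0, 1.5) to (2.7, 1.1), the blue cylinder covered √(0.7² + 0.4²) ≈ 0.8 units.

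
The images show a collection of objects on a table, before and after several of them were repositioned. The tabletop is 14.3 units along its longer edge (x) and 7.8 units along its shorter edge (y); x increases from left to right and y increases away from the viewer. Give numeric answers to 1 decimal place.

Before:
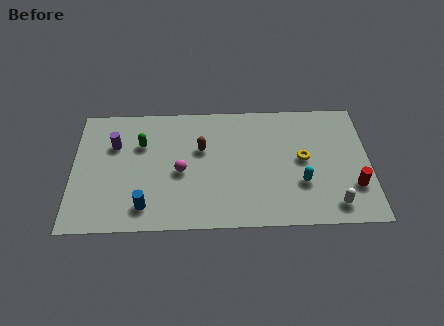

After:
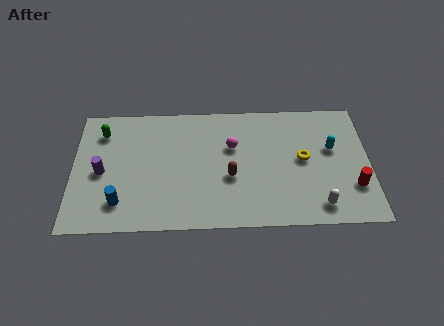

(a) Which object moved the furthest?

the magenta sphere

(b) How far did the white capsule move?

0.7

The white capsule moved from about (12.5, 1.2) to (11.8, 1.2), a distance of √(0.7² + 0.0²) ≈ 0.7.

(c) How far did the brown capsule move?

2.3

The brown capsule moved from about (6.2, 4.9) to (7.6, 3.1), a distance of √(1.4² + 1.8²) ≈ 2.3.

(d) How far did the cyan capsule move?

2.6

The cyan capsule was near (11.0, 2.6) before and (12.5, 4.7) after, so it travelled √(1.5² + 2.1²) ≈ 2.6 units.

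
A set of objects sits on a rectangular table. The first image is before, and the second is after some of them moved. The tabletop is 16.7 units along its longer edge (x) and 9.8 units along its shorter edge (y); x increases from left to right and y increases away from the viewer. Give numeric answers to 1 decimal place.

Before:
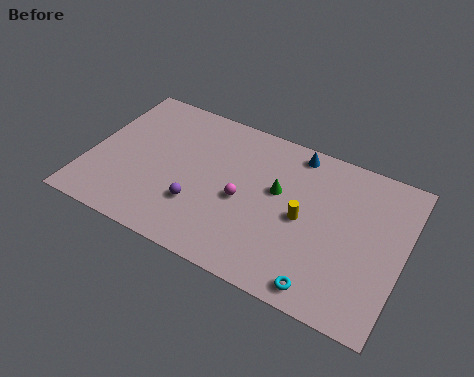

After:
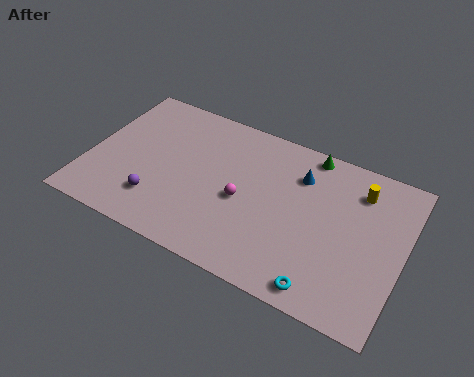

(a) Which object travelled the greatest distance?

the yellow cylinder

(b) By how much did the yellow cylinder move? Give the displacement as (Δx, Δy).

(2.6, 3.0)

The yellow cylinder started near (11.5, 4.7) and ended near (14.1, 7.7).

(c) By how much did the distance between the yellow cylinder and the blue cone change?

-1.0

They were about 4.1 units apart before and 3.1 after — 1.0 units closer together.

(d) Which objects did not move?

the cyan torus and the magenta sphere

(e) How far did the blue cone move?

1.5

The blue cone moved from about (10.6, 8.7) to (11.0, 7.3), a distance of √(0.4² + 1.4²) ≈ 1.5.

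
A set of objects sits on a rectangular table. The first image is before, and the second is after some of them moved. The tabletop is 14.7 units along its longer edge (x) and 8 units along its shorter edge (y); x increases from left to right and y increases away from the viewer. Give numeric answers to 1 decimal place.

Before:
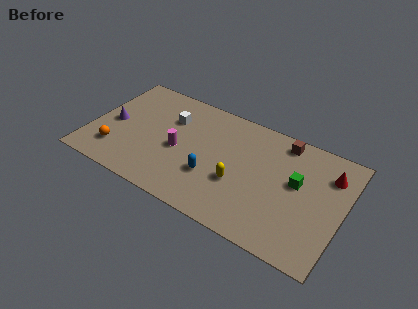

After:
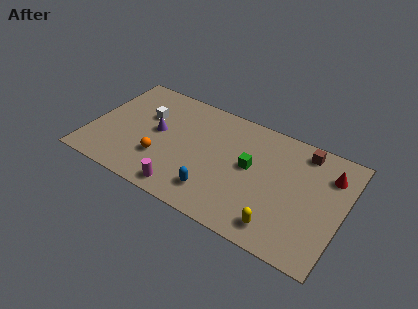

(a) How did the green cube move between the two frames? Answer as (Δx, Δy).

(-2.7, -0.2)

The green cube started near (12.0, 4.6) and ended near (9.3, 4.4).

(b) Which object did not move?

the red cone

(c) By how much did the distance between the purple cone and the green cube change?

-5.3

Before: roughly 10.8 units apart; after: 5.5. That's 5.3 units closer together.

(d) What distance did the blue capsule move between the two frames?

1.0

From (7.3, 2.7) to (7.6, 1.7), the blue capsule covered √(0.3² + 1.0²) ≈ 1.0 units.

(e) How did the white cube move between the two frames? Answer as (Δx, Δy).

(-1.4, -0.4)

From the two frames, the white cube sits at roughly (4.4, 5.6) before and (3.0, 5.2) after.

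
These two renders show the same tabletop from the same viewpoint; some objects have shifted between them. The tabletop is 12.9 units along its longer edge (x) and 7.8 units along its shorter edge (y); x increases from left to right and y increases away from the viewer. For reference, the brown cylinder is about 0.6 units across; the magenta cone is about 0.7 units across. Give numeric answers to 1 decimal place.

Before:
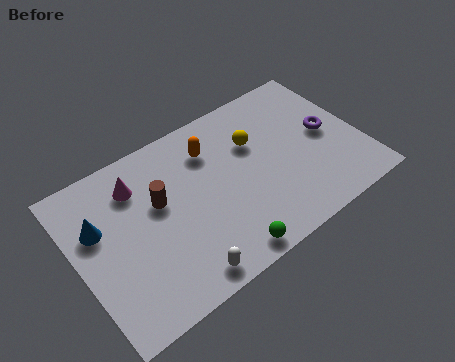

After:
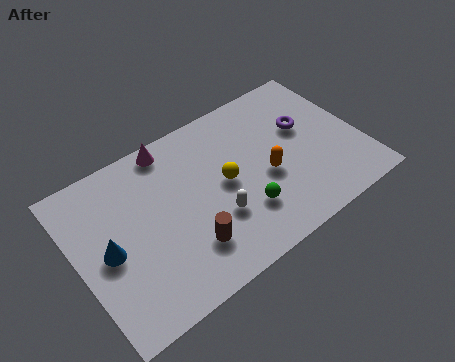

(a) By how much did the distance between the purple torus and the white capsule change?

-2.9

They were about 8.0 units apart before and 5.1 after — 2.9 units closer together.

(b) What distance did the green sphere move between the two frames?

1.8

The green sphere was near (6.0, 0.8) before and (7.2, 2.2) after, so it travelled √(1.2² + 1.4²) ≈ 1.8 units.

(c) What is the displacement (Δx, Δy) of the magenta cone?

(1.7, 1.0)

From the two frames, the magenta cone sits at roughly (3.0, 6.0) before and (4.7, 7.0) after.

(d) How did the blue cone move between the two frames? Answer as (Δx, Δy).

(0.2, -1.3)

The blue cone started near (1.1, 5.0) and ended near (1.3, 3.7).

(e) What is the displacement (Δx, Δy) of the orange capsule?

(2.1, -2.6)

From the two frames, the orange capsule sits at roughly (6.4, 5.9) before and (8.5, 3.3) after.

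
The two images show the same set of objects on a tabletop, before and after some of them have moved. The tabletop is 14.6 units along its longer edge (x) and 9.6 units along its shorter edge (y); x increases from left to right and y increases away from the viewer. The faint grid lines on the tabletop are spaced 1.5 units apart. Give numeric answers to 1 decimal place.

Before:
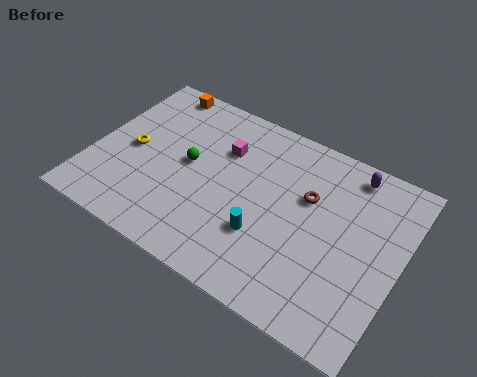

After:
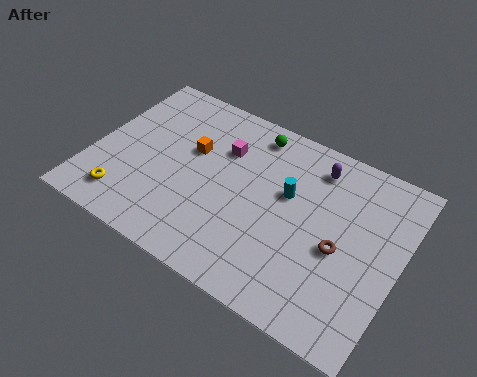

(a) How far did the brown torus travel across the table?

2.6

From (10.1, 6.1) to (11.9, 4.2), the brown torus covered √(1.8² + 1.9²) ≈ 2.6 units.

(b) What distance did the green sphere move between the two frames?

4.1

The green sphere was near (4.5, 5.1) before and (7.1, 8.3) after, so it travelled √(2.6² + 3.2²) ≈ 4.1 units.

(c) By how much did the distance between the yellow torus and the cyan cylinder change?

+1.4

They were about 6.9 units apart before and 8.3 after — 1.4 units further apart.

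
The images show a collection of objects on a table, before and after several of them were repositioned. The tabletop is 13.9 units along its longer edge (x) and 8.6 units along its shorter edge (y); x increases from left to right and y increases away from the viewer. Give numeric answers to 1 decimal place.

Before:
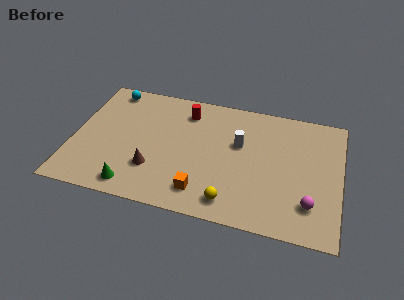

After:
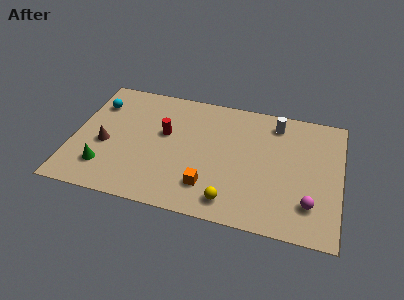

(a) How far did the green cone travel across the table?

1.8

The green cone was near (3.4, 1.1) before and (1.8, 2.0) after, so it travelled √(1.6² + 0.9²) ≈ 1.8 units.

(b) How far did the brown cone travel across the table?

2.8

From (4.3, 2.5) to (1.7, 3.6), the brown cone covered √(2.6² + 1.1²) ≈ 2.8 units.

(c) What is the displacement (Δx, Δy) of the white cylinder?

(1.8, 1.9)

From the two frames, the white cylinder sits at roughly (8.6, 5.3) before and (10.4, 7.2) after.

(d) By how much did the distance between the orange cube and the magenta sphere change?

-0.3

The distance was about 5.5 in the first image and 5.2 in the second, so they moved 0.3 units closer together.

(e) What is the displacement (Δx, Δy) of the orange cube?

(0.3, 0.4)

The orange cube was at about (6.9, 1.6) and moved to about (7.2, 2.0).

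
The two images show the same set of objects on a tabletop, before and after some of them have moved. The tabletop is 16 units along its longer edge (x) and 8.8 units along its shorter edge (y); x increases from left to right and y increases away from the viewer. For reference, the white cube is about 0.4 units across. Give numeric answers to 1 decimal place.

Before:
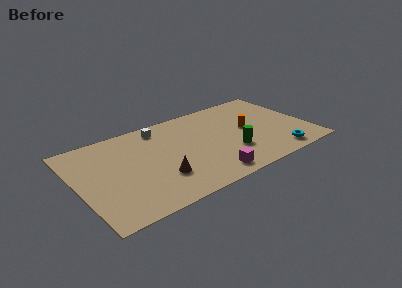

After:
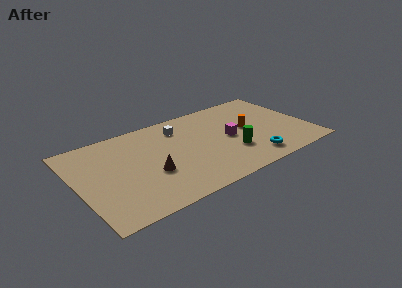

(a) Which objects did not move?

the green cylinder and the orange cylinder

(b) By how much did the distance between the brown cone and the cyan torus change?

-1.2

Before: roughly 8.2 units apart; after: 7.0. That's 1.2 units closer together.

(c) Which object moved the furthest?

the magenta cube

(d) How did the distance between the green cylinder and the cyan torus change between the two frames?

-1.6

The distance was about 3.4 in the first image and 1.8 in the second, so they moved 1.6 units closer together.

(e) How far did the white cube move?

1.4

The white cube was near (6.1, 7.5) before and (7.4, 6.9) after, so it travelled √(1.3² + 0.6²) ≈ 1.4 units.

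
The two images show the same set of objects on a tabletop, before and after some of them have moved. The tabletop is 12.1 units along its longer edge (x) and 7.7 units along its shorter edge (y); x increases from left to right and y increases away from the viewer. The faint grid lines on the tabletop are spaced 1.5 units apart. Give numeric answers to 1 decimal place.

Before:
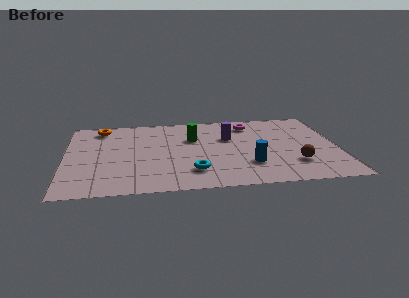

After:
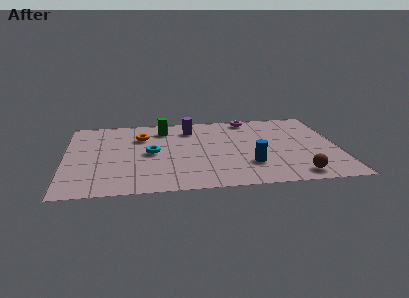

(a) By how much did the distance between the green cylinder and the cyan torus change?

-0.8

The distance was about 3.3 in the first image and 2.5 in the second, so they moved 0.8 units closer together.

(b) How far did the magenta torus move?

0.6

From (8.3, 6.3) to (8.3, 6.9), the magenta torus covered √(0.0² + 0.6²) ≈ 0.6 units.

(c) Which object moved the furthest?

the cyan torus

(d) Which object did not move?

the blue cylinder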